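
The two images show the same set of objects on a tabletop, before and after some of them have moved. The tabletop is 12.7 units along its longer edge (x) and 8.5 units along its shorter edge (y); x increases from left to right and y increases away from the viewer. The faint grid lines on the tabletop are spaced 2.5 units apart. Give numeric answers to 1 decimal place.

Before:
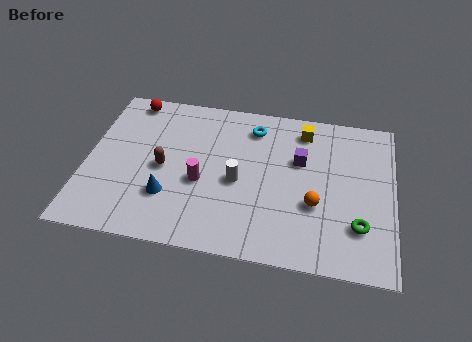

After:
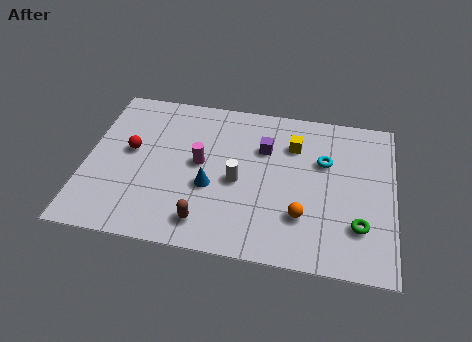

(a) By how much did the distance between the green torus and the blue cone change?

-1.6

Before: roughly 7.8 units apart; after: 6.2. That's 1.6 units closer together.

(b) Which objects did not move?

the green torus and the white cylinder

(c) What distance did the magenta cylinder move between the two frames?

1.0

The magenta cylinder was near (4.8, 3.5) before and (4.7, 4.5) after, so it travelled √(0.1² + 1.0²) ≈ 1.0 units.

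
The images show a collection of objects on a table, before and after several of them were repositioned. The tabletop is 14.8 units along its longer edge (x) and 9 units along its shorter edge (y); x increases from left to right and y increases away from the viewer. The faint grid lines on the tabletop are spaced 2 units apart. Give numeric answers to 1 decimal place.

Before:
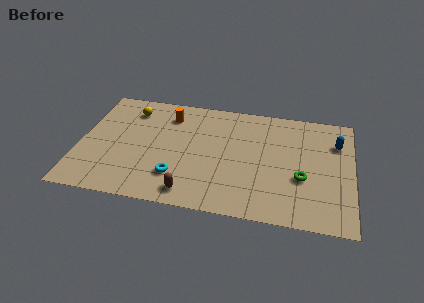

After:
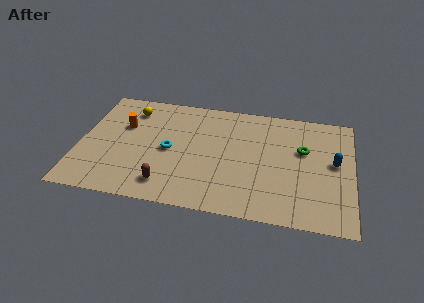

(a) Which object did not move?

the yellow sphere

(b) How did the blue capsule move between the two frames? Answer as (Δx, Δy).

(-0.1, -1.6)

The blue capsule was at about (13.9, 6.5) and moved to about (13.8, 4.9).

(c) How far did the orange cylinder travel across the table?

2.7

From (4.7, 7.1) to (2.3, 5.8), the orange cylinder covered √(2.4² + 1.3²) ≈ 2.7 units.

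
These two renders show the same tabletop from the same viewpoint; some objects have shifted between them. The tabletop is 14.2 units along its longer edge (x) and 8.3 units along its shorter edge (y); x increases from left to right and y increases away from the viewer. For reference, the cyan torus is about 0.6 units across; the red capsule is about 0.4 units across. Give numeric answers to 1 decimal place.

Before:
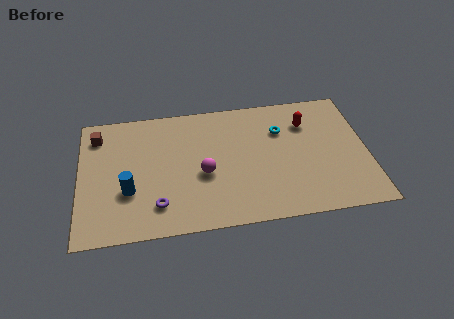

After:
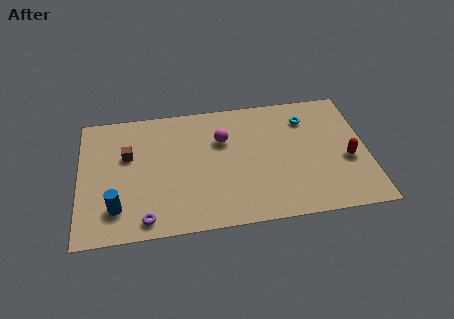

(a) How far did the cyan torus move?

1.4

From (10.0, 5.8) to (11.3, 6.4), the cyan torus covered √(1.3² + 0.6²) ≈ 1.4 units.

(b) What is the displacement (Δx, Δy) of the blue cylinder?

(-0.6, -1.0)

The blue cylinder was at about (2.4, 2.9) and moved to about (1.8, 1.9).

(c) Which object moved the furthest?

the red capsule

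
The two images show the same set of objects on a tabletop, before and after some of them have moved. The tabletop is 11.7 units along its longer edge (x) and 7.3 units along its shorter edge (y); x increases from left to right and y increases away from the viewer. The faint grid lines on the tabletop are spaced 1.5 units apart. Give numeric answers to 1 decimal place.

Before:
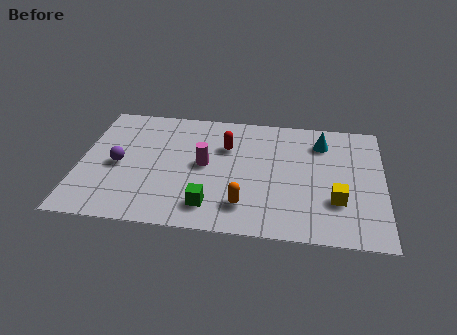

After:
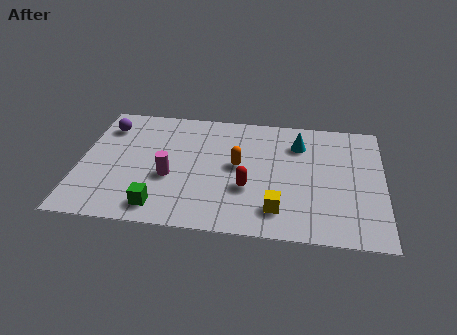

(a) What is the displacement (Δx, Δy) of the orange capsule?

(-0.3, 2.3)

The orange capsule started near (6.4, 1.6) and ended near (6.1, 3.9).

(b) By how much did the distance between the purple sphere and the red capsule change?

+2.0

They were about 4.4 units apart before and 6.4 after — 2.0 units further apart.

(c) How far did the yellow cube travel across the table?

2.3

The yellow cube moved from about (9.9, 2.3) to (7.7, 1.5), a distance of √(2.2² + 0.8²) ≈ 2.3.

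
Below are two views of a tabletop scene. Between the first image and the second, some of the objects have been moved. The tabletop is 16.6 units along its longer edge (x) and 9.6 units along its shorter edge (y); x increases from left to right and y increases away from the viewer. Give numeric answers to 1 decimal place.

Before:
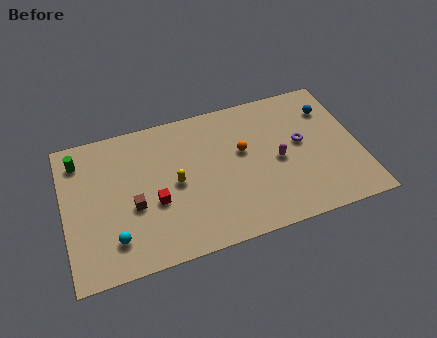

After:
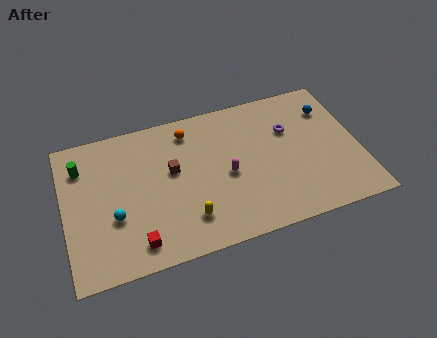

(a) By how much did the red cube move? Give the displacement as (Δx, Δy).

(-1.2, -2.3)

From the two frames, the red cube sits at roughly (5.0, 3.8) before and (3.8, 1.5) after.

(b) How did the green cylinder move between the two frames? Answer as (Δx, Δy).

(0.1, -0.5)

The green cylinder started near (1.0, 7.8) and ended near (1.1, 7.3).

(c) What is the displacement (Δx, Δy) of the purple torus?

(-0.6, 1.1)

The purple torus was at about (13.4, 5.3) and moved to about (12.8, 6.4).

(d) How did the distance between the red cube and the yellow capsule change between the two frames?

+1.5

They were about 1.5 units apart before and 3.0 after — 1.5 units further apart.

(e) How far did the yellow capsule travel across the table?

2.5

From (6.2, 4.7) to (6.7, 2.2), the yellow capsule covered √(0.5² + 2.5²) ≈ 2.5 units.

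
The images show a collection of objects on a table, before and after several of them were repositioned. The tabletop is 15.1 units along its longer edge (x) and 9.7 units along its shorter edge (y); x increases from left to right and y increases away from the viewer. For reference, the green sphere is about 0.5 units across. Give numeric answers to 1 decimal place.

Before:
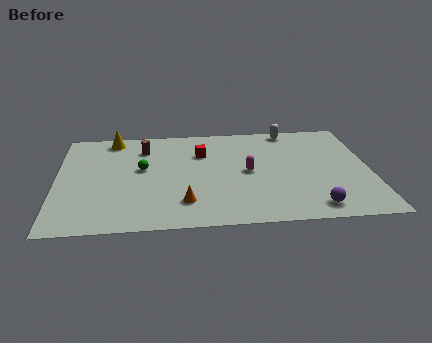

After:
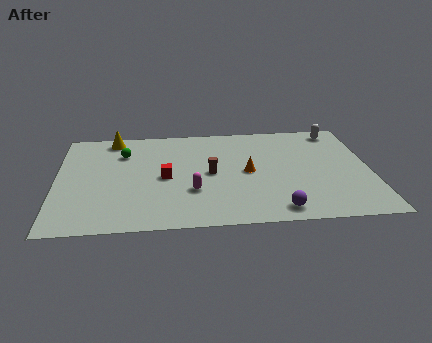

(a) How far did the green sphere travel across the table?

1.8

From (4.1, 5.5) to (3.2, 7.1), the green sphere covered √(0.9² + 1.6²) ≈ 1.8 units.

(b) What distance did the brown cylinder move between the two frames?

4.2

The brown cylinder moved from about (4.2, 7.5) to (7.4, 4.8), a distance of √(3.2² + 2.7²) ≈ 4.2.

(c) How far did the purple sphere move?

1.7

The purple sphere moved from about (12.2, 1.3) to (10.5, 1.2), a distance of √(1.7² + 0.1²) ≈ 1.7.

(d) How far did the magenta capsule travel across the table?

3.1

The magenta capsule was near (9.2, 4.8) before and (6.5, 3.2) after, so it travelled √(2.7² + 1.6²) ≈ 3.1 units.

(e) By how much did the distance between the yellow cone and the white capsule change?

+2.3

They were about 8.7 units apart before and 11.0 after — 2.3 units further apart.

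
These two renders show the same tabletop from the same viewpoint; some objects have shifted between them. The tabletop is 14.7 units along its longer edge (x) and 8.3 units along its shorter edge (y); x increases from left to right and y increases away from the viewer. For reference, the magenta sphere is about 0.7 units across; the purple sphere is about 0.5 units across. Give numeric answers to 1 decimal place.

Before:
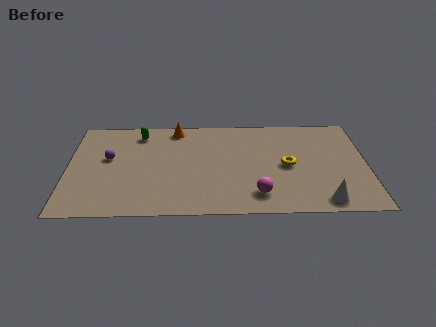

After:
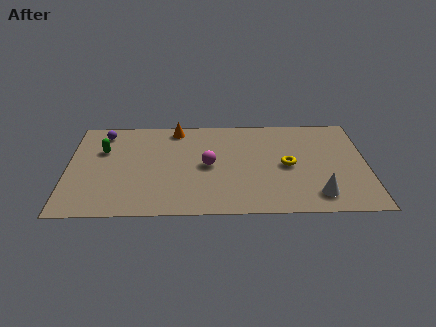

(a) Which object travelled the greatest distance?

the magenta sphere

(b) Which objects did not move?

the yellow torus and the orange cone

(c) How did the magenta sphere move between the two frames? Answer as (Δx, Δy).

(-2.4, 2.5)

The magenta sphere was at about (9.3, 1.6) and moved to about (6.9, 4.1).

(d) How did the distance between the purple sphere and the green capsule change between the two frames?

-1.1

They were about 2.6 units apart before and 1.5 after — 1.1 units closer together.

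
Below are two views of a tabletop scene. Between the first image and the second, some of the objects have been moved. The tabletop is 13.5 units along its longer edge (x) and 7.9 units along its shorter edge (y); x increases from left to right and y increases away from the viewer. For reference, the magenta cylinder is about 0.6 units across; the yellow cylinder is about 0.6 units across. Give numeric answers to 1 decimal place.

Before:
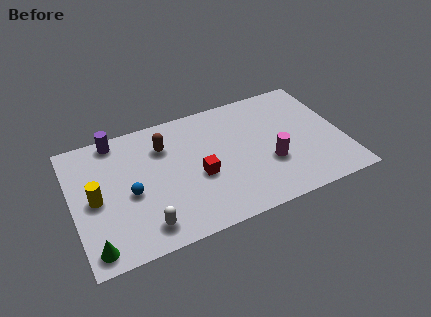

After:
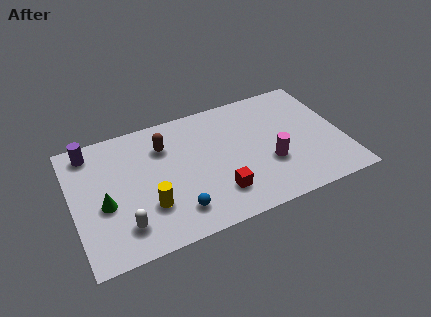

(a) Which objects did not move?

the magenta cylinder and the brown capsule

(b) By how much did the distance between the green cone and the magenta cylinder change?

-0.9

The distance was about 9.1 in the first image and 8.2 in the second, so they moved 0.9 units closer together.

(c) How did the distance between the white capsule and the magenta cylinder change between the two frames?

+0.9

Before: roughly 6.6 units apart; after: 7.5. That's 0.9 units further apart.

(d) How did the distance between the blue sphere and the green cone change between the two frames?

+0.6

The distance was about 3.2 in the first image and 3.8 in the second, so they moved 0.6 units further apart.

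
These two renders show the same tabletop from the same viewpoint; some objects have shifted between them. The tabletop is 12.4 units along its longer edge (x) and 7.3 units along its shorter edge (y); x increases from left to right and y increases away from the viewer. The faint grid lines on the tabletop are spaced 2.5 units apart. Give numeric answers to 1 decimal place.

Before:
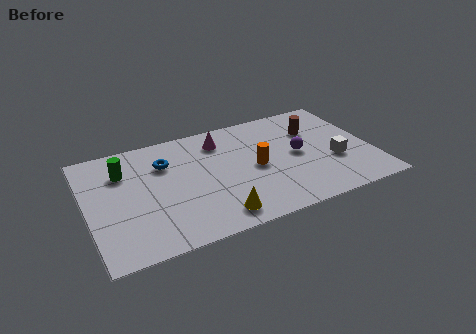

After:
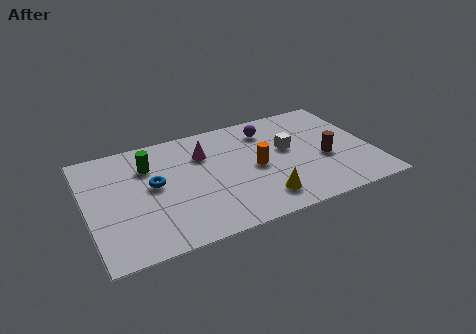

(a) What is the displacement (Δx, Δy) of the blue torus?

(-0.6, -1.2)

The blue torus was at about (3.5, 5.2) and moved to about (2.9, 4.0).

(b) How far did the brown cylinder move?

2.1

The brown cylinder was near (10.1, 5.1) before and (10.3, 3.0) after, so it travelled √(0.2² + 2.1²) ≈ 2.1 units.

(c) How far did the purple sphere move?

2.4

The purple sphere moved from about (9.2, 3.7) to (8.1, 5.8), a distance of √(1.1² + 2.1²) ≈ 2.4.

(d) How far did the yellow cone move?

2.0

The yellow cone was near (5.3, 1.1) before and (7.3, 1.4) after, so it travelled √(2.0² + 0.3²) ≈ 2.0 units.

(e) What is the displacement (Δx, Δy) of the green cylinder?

(1.1, 0.0)

From the two frames, the green cylinder sits at roughly (1.7, 5.3) before and (2.8, 5.3) after.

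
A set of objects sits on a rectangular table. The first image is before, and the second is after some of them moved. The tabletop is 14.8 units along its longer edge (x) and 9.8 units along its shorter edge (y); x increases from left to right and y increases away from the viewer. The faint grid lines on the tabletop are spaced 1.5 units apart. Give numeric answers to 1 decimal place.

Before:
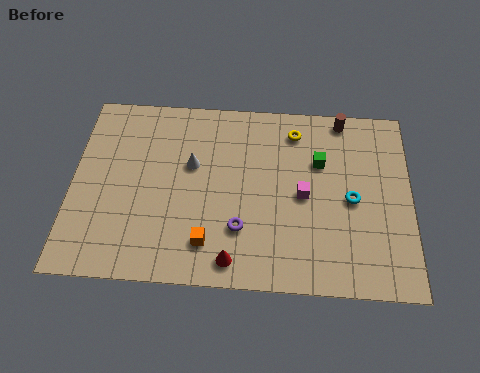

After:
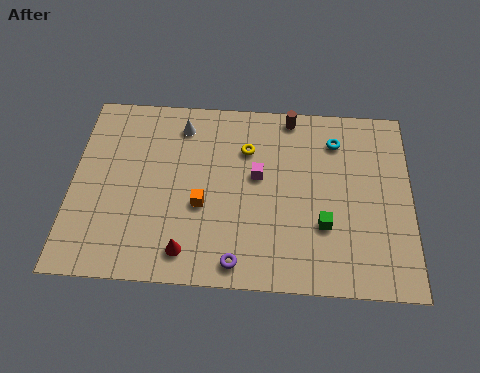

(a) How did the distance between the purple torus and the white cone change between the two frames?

+3.6

They were about 3.9 units apart before and 7.5 after — 3.6 units further apart.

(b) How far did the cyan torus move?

3.2

The cyan torus was near (12.2, 4.6) before and (11.5, 7.7) after, so it travelled √(0.7² + 3.1²) ≈ 3.2 units.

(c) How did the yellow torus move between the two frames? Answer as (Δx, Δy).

(-2.1, -1.1)

The yellow torus started near (9.7, 8.1) and ended near (7.6, 7.0).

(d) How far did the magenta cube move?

2.2

From (10.1, 4.7) to (8.1, 5.6), the magenta cube covered √(2.0² + 0.9²) ≈ 2.2 units.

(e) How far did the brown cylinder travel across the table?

2.3

The brown cylinder moved from about (11.8, 8.9) to (9.5, 8.9), a distance of √(2.3² + 0.0²) ≈ 2.3.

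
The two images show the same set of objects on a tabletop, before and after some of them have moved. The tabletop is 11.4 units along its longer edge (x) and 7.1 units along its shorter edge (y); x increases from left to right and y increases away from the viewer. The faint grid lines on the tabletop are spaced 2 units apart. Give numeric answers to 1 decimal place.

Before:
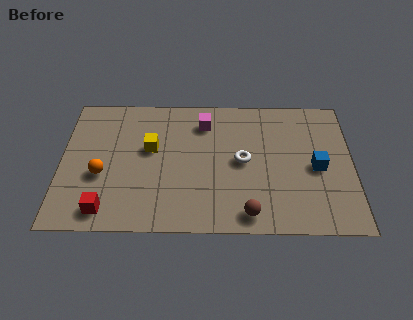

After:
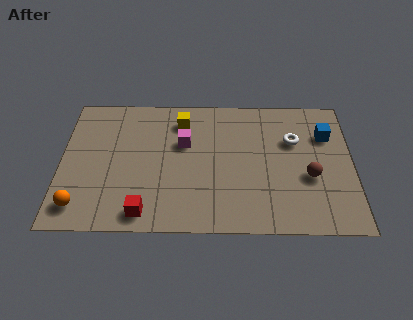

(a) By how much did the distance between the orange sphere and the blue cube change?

+1.9

Before: roughly 8.4 units apart; after: 10.3. That's 1.9 units further apart.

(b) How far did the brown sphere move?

3.1

From (7.3, 0.9) to (9.7, 2.8), the brown sphere covered √(2.4² + 1.9²) ≈ 3.1 units.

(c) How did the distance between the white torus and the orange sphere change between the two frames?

+3.4

Before: roughly 5.6 units apart; after: 9.0. That's 3.4 units further apart.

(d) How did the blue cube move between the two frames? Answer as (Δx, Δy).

(0.4, 1.7)

From the two frames, the blue cube sits at roughly (10.0, 3.3) before and (10.4, 5.0) after.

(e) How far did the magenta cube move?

1.4

From (5.6, 5.6) to (4.8, 4.5), the magenta cube covered √(0.8² + 1.1²) ≈ 1.4 units.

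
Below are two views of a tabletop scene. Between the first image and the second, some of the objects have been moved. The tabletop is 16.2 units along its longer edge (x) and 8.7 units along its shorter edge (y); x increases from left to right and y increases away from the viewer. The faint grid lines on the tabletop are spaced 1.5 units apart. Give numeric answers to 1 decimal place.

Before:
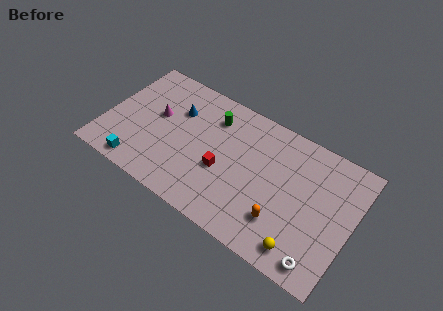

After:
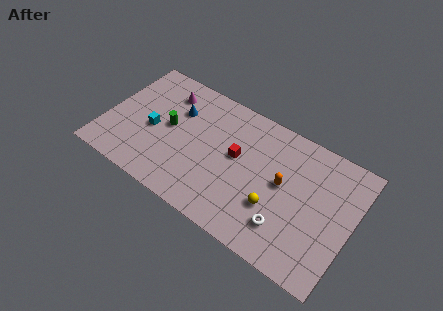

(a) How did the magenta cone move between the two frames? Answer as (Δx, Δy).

(0.3, 1.9)

From the two frames, the magenta cone sits at roughly (3.2, 5.0) before and (3.5, 6.9) after.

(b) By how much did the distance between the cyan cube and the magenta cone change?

-1.0

The distance was about 4.0 in the first image and 3.0 in the second, so they moved 1.0 units closer together.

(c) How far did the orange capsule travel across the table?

2.4

The orange capsule was near (12.0, 2.3) before and (11.7, 4.7) after, so it travelled √(0.3² + 2.4²) ≈ 2.4 units.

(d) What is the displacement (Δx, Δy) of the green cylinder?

(-2.6, -2.1)

The green cylinder was at about (6.7, 6.7) and moved to about (4.1, 4.6).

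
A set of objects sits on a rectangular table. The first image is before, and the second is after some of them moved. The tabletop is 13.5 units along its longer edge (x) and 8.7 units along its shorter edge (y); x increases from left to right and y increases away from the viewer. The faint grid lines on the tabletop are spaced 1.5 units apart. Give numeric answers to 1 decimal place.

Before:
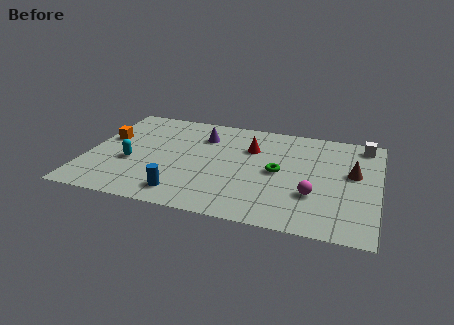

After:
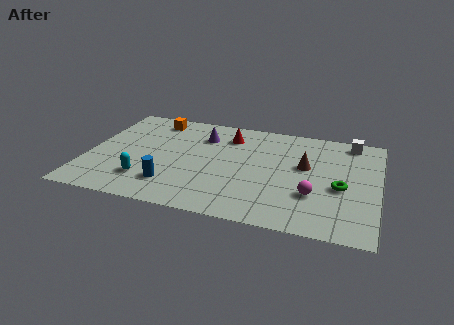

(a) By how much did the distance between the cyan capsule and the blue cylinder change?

-2.1

Before: roughly 3.3 units apart; after: 1.2. That's 2.1 units closer together.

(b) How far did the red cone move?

1.4

From (7.5, 6.0) to (6.4, 6.8), the red cone covered √(1.1² + 0.8²) ≈ 1.4 units.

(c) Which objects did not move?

the magenta sphere and the purple cone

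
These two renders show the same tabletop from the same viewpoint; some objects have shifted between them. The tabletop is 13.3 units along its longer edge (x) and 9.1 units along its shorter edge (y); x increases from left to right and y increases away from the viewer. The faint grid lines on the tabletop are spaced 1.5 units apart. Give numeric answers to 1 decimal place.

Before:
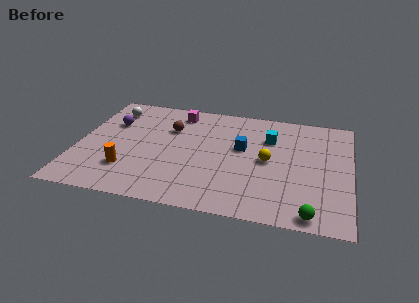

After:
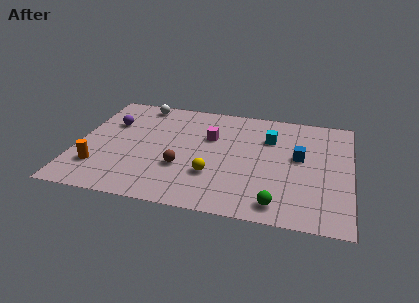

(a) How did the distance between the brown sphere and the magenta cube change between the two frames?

+1.5

They were about 1.5 units apart before and 3.0 after — 1.5 units further apart.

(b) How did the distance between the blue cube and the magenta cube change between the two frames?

+0.4

They were about 4.1 units apart before and 4.5 after — 0.4 units further apart.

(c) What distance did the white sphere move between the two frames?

1.6

The white sphere was near (1.4, 7.3) before and (2.8, 8.1) after, so it travelled √(1.4² + 0.8²) ≈ 1.6 units.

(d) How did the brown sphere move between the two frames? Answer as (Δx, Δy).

(0.8, -3.1)

From the two frames, the brown sphere sits at roughly (4.4, 6.2) before and (5.2, 3.1) after.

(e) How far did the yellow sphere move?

3.1

The yellow sphere was near (9.3, 4.5) before and (6.7, 2.8) after, so it travelled √(2.6² + 1.7²) ≈ 3.1 units.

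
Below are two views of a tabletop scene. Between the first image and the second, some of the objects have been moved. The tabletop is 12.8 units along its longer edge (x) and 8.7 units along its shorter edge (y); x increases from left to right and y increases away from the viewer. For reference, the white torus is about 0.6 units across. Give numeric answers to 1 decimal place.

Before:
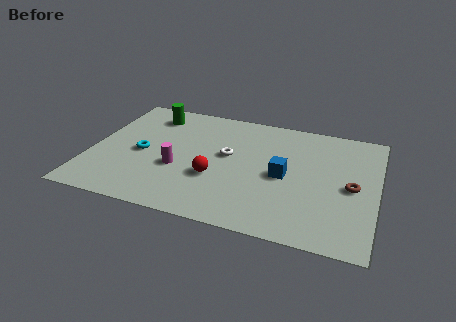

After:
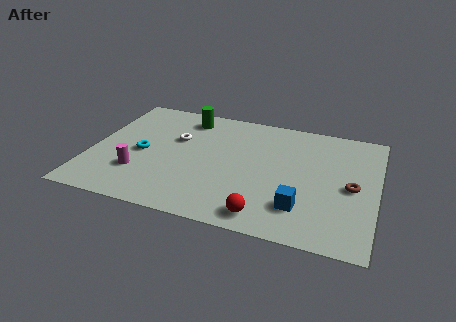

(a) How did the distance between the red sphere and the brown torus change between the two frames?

-1.4

They were about 6.1 units apart before and 4.7 after — 1.4 units closer together.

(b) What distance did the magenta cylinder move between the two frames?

1.9

From (4.0, 3.3) to (2.3, 2.5), the magenta cylinder covered √(1.7² + 0.8²) ≈ 1.9 units.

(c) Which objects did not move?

the cyan torus and the brown torus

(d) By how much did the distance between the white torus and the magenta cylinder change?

+0.7

They were about 2.6 units apart before and 3.3 after — 0.7 units further apart.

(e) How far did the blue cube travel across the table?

2.2

The blue cube was near (8.7, 4.1) before and (9.6, 2.1) after, so it travelled √(0.9² + 2.0²) ≈ 2.2 units.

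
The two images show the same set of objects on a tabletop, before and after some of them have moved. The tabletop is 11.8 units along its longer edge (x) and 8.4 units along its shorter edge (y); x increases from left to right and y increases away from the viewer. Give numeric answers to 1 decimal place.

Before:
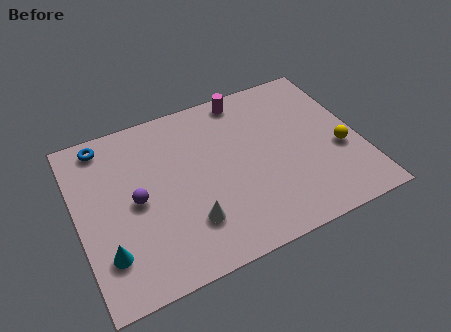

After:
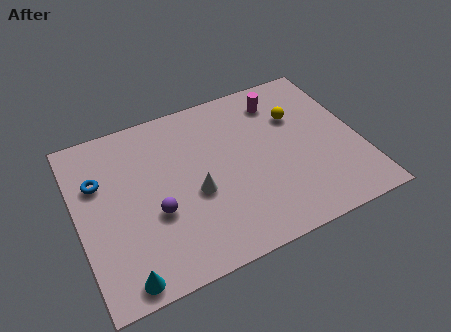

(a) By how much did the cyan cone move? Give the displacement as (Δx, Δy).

(0.5, -1.3)

From the two frames, the cyan cone sits at roughly (1.0, 2.1) before and (1.5, 0.8) after.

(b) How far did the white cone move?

1.4

From (4.4, 2.2) to (4.8, 3.5), the white cone covered √(0.4² + 1.3²) ≈ 1.4 units.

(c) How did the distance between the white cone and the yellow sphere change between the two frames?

-1.5

Before: roughly 6.6 units apart; after: 5.1. That's 1.5 units closer together.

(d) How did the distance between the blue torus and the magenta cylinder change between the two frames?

+1.9

Before: roughly 6.0 units apart; after: 7.9. That's 1.9 units further apart.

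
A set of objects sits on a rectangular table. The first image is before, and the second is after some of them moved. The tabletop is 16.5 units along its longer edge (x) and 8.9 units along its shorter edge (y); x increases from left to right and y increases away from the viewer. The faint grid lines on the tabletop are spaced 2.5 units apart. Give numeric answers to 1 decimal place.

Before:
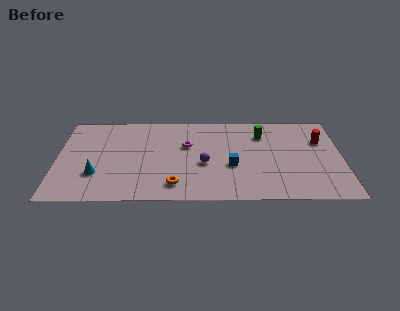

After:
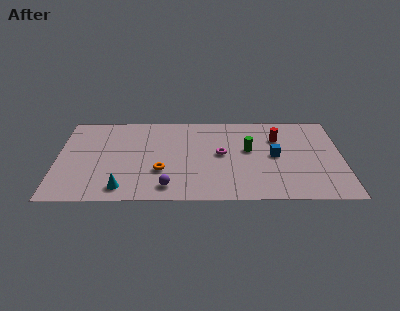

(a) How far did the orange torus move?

1.6

The orange torus moved from about (6.8, 1.6) to (6.0, 3.0), a distance of √(0.8² + 1.4²) ≈ 1.6.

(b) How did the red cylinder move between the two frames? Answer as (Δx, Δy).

(-2.5, 0.3)

The red cylinder started near (15.3, 6.0) and ended near (12.8, 6.3).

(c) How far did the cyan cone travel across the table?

2.1

The cyan cone was near (2.3, 2.7) before and (3.8, 1.3) after, so it travelled √(1.5² + 1.4²) ≈ 2.1 units.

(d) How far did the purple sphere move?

3.1

From (8.5, 3.7) to (6.4, 1.4), the purple sphere covered √(2.1² + 2.3²) ≈ 3.1 units.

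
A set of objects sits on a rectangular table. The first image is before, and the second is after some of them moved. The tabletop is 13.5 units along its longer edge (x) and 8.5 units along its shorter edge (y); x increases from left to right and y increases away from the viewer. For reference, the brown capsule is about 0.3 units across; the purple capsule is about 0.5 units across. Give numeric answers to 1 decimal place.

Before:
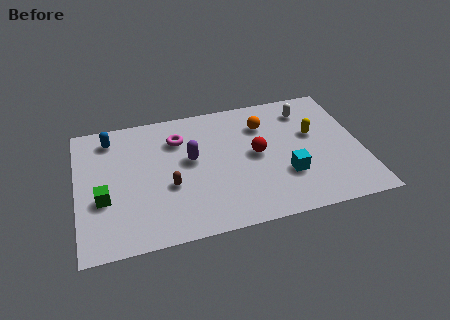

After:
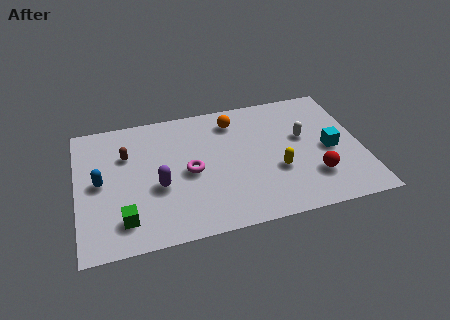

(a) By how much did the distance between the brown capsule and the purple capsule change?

+0.9

Before: roughly 1.9 units apart; after: 2.8. That's 0.9 units further apart.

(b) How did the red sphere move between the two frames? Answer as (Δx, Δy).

(2.6, -2.1)

The red sphere was at about (8.5, 4.4) and moved to about (11.1, 2.3).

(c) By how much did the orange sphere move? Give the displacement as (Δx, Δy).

(-1.4, 0.6)

The orange sphere was at about (9.0, 6.3) and moved to about (7.6, 6.9).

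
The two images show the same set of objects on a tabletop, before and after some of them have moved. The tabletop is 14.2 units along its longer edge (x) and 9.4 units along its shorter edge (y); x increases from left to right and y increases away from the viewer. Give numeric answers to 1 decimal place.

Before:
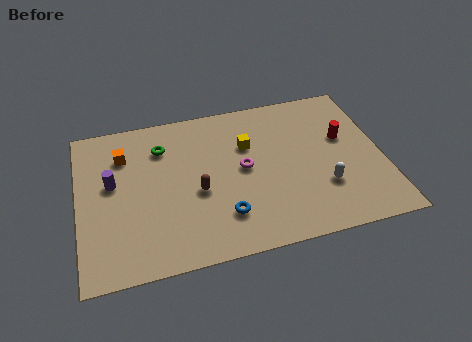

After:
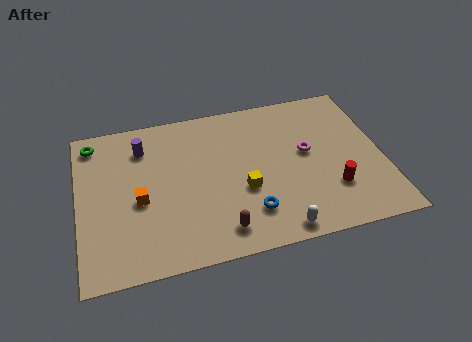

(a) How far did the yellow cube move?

2.7

The yellow cube moved from about (8.0, 6.3) to (7.6, 3.6), a distance of √(0.4² + 2.7²) ≈ 2.7.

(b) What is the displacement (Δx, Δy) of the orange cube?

(0.6, -2.9)

From the two frames, the orange cube sits at roughly (2.2, 7.0) before and (2.8, 4.1) after.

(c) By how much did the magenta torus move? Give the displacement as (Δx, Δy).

(3.0, 0.3)

The magenta torus started near (7.7, 4.9) and ended near (10.7, 5.2).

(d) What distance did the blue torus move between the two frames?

1.2

The blue torus moved from about (6.6, 2.3) to (7.8, 2.2), a distance of √(1.2² + 0.1²) ≈ 1.2.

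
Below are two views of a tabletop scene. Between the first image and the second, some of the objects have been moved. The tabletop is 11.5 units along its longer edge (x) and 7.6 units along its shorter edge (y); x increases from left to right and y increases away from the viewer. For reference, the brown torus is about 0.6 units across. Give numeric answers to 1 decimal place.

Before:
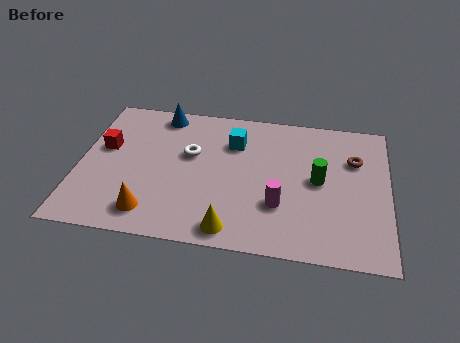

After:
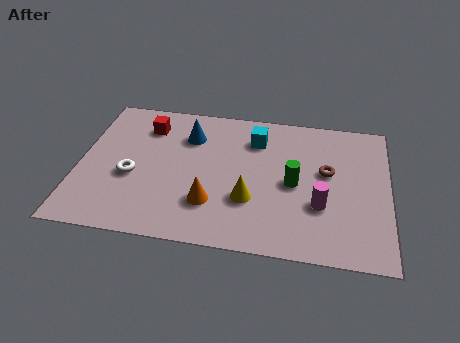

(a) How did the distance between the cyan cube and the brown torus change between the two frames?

-1.5

The distance was about 4.5 in the first image and 3.0 in the second, so they moved 1.5 units closer together.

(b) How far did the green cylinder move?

0.9

The green cylinder moved from about (8.9, 3.9) to (8.0, 3.6), a distance of √(0.9² + 0.3²) ≈ 0.9.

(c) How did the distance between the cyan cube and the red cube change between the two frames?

-0.8

Before: roughly 4.9 units apart; after: 4.1. That's 0.8 units closer together.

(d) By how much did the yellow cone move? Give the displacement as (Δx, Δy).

(0.6, 1.6)

The yellow cone was at about (5.8, 0.9) and moved to about (6.4, 2.5).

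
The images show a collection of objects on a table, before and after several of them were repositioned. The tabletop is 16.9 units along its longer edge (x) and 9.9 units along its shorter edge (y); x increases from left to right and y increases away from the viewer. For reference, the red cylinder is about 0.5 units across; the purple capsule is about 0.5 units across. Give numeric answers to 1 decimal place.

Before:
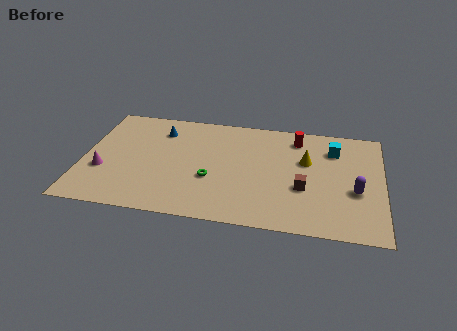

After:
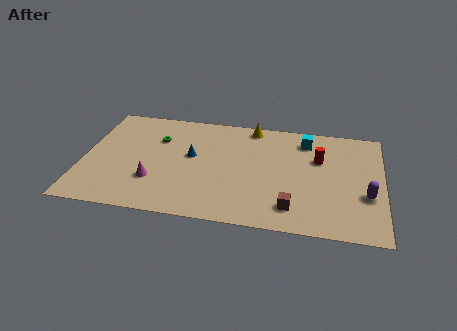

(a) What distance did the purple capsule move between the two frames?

0.7

The purple capsule was near (15.4, 3.9) before and (16.0, 3.6) after, so it travelled √(0.6² + 0.3²) ≈ 0.7 units.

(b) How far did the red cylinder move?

2.1

The red cylinder moved from about (12.0, 8.2) to (13.3, 6.5), a distance of √(1.3² + 1.7²) ≈ 2.1.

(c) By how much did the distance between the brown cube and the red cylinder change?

+0.3

Before: roughly 4.5 units apart; after: 4.8. That's 0.3 units further apart.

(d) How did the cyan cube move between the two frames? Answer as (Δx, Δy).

(-1.6, 0.6)

From the two frames, the cyan cube sits at roughly (14.1, 7.5) before and (12.5, 8.1) after.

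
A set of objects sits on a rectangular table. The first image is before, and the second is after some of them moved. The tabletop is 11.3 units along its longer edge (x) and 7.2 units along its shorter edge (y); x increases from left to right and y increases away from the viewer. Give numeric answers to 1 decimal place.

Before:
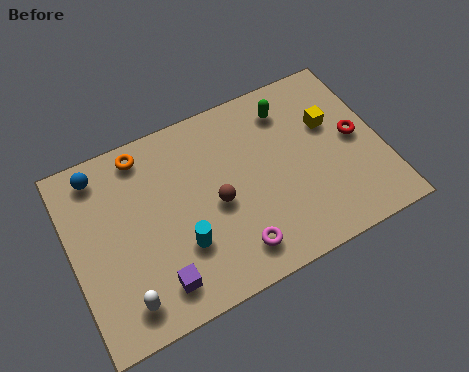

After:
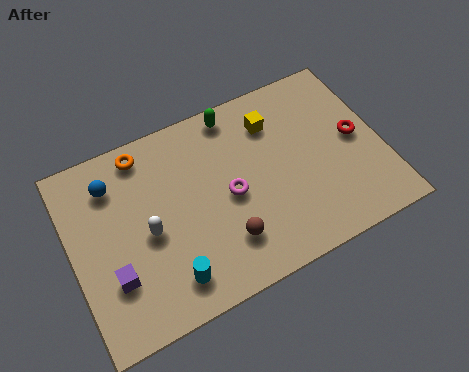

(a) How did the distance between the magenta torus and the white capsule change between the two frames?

-1.0

The distance was about 4.0 in the first image and 3.0 in the second, so they moved 1.0 units closer together.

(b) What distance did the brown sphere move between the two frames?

1.5

The brown sphere was near (5.2, 3.3) before and (5.3, 1.8) after, so it travelled √(0.1² + 1.5²) ≈ 1.5 units.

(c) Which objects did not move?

the red torus and the orange torus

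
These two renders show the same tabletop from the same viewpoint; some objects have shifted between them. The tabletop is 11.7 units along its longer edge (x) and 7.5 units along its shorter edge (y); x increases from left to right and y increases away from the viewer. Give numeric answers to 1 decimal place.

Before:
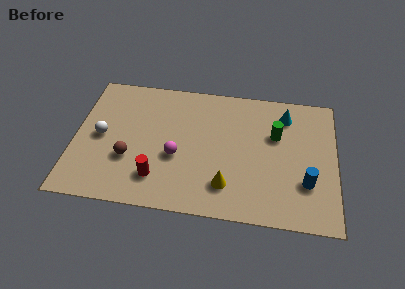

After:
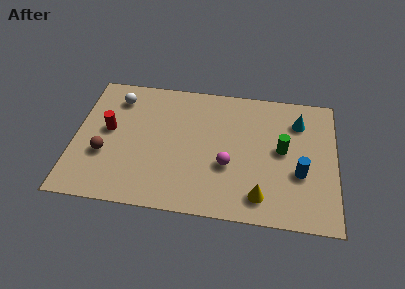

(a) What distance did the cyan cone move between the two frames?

0.7

From (9.4, 6.0) to (10.0, 5.7), the cyan cone covered √(0.6² + 0.3²) ≈ 0.7 units.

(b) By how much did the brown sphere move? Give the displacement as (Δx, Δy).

(-1.1, 0.1)

The brown sphere started near (2.5, 2.6) and ended near (1.4, 2.7).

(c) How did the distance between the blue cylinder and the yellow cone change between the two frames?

-1.3

They were about 3.6 units apart before and 2.3 after — 1.3 units closer together.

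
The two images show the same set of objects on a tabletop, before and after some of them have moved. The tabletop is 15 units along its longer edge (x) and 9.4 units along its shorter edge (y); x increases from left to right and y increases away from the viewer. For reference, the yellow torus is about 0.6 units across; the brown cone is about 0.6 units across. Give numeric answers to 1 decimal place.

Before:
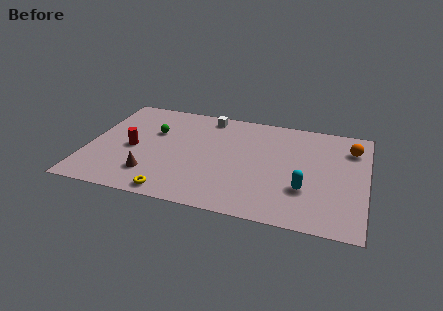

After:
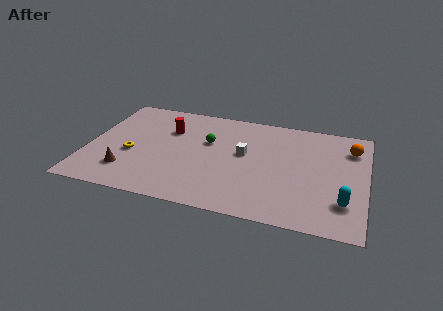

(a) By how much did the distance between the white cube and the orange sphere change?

-2.0

Before: roughly 8.0 units apart; after: 6.0. That's 2.0 units closer together.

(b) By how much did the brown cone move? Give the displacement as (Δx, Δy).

(-1.3, 0.0)

The brown cone started near (3.6, 2.2) and ended near (2.3, 2.2).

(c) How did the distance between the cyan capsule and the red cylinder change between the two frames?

+1.0

Before: roughly 9.5 units apart; after: 10.5. That's 1.0 units further apart.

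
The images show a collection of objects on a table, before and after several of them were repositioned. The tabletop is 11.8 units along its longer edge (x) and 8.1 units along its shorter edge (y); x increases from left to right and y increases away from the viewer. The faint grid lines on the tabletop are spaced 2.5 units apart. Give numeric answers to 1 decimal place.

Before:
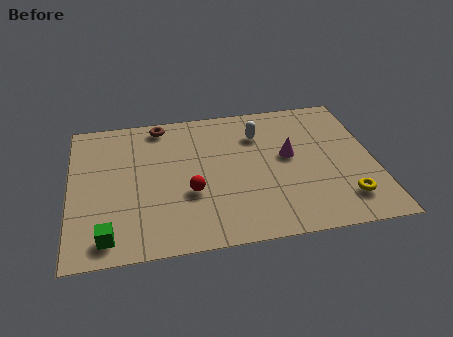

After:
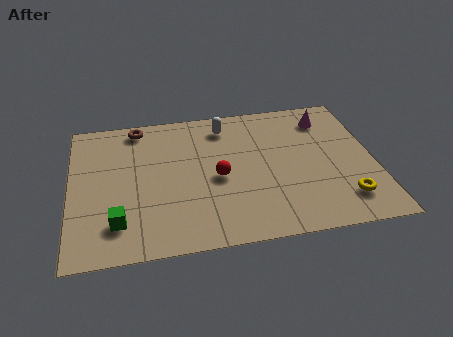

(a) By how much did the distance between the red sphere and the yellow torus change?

-0.8

They were about 6.0 units apart before and 5.2 after — 0.8 units closer together.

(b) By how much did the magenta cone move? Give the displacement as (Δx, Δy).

(1.6, 2.0)

The magenta cone started near (8.5, 4.5) and ended near (10.1, 6.5).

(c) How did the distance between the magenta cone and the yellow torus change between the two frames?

+1.4

Before: roughly 3.4 units apart; after: 4.8. That's 1.4 units further apart.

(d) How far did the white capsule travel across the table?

1.5

From (7.4, 6.0) to (6.1, 6.7), the white capsule covered √(1.3² + 0.7²) ≈ 1.5 units.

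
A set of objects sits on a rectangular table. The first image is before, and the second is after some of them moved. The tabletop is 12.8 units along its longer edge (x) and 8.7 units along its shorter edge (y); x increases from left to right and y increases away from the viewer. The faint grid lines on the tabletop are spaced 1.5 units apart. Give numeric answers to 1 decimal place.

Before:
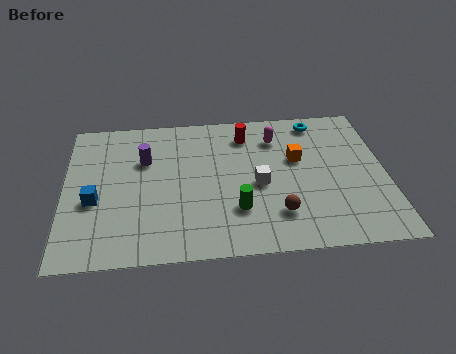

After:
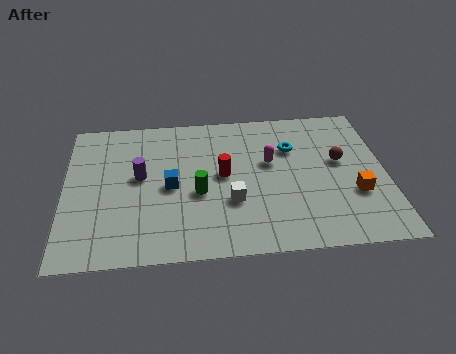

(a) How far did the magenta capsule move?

1.5

The magenta capsule was near (8.5, 6.7) before and (8.2, 5.2) after, so it travelled √(0.3² + 1.5²) ≈ 1.5 units.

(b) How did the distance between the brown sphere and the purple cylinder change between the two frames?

+1.6

The distance was about 6.4 in the first image and 8.0 in the second, so they moved 1.6 units further apart.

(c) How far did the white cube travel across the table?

1.4

The white cube moved from about (7.7, 3.9) to (6.6, 3.0), a distance of √(1.1² + 0.9²) ≈ 1.4.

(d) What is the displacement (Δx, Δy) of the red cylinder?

(-1.0, -2.4)

The red cylinder started near (7.3, 7.0) and ended near (6.3, 4.6).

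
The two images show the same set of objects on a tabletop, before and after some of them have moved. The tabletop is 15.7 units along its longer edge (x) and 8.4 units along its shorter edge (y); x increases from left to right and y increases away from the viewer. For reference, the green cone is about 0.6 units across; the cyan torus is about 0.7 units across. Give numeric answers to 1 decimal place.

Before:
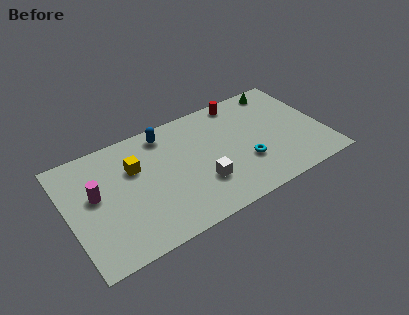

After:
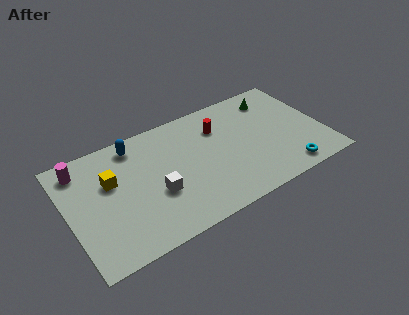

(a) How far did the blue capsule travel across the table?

1.9

From (6.3, 7.2) to (4.4, 7.2), the blue capsule covered √(1.9² + 0.0²) ≈ 1.9 units.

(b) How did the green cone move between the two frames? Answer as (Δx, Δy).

(-0.5, -0.6)

The green cone started near (13.6, 7.4) and ended near (13.1, 6.8).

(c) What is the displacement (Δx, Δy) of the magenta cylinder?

(-0.6, 2.2)

The magenta cylinder started near (1.7, 4.8) and ended near (1.1, 7.0).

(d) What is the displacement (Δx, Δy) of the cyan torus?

(2.3, -1.7)

From the two frames, the cyan torus sits at roughly (10.7, 2.8) before and (13.0, 1.1) after.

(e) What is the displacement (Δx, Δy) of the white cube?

(-2.7, 0.6)

The white cube was at about (7.9, 2.6) and moved to about (5.2, 3.2).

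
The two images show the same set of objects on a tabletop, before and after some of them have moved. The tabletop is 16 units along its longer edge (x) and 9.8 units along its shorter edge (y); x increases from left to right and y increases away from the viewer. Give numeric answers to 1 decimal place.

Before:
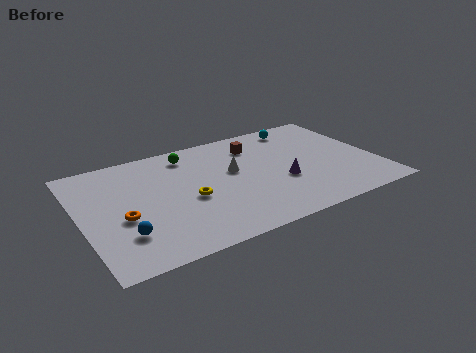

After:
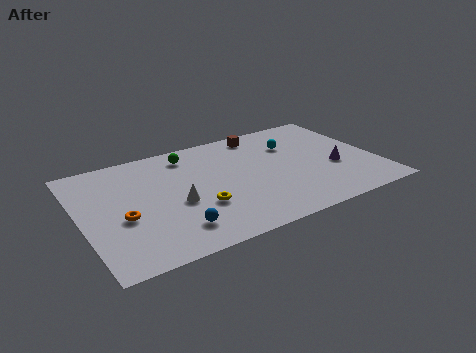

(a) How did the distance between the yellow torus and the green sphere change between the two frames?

+0.9

They were about 4.0 units apart before and 4.9 after — 0.9 units further apart.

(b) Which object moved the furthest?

the white cone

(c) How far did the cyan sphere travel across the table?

1.7

The cyan sphere moved from about (12.5, 8.5) to (11.8, 6.9), a distance of √(0.7² + 1.6²) ≈ 1.7.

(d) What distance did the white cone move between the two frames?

3.7

From (8.3, 5.7) to (5.0, 4.1), the white cone covered √(3.3² + 1.6²) ≈ 3.7 units.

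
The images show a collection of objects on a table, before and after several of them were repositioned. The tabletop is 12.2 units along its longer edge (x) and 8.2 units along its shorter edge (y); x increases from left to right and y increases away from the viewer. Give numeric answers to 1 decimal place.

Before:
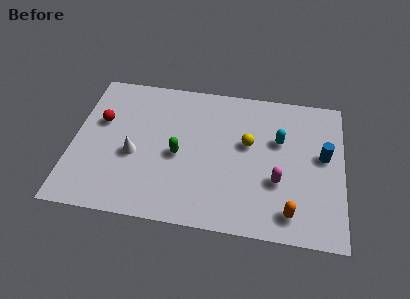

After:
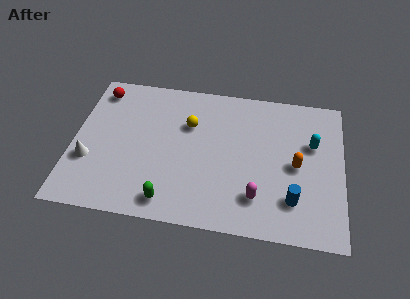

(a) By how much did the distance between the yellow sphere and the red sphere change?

-2.3

Before: roughly 6.7 units apart; after: 4.4. That's 2.3 units closer together.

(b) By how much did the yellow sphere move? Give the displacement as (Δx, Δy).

(-2.7, 0.7)

From the two frames, the yellow sphere sits at roughly (7.9, 4.8) before and (5.2, 5.5) after.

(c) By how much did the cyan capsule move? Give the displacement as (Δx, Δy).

(1.5, 0.0)

The cyan capsule was at about (9.3, 5.2) and moved to about (10.8, 5.2).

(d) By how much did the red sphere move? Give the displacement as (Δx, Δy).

(-0.2, 1.8)

From the two frames, the red sphere sits at roughly (1.2, 5.1) before and (1.0, 6.9) after.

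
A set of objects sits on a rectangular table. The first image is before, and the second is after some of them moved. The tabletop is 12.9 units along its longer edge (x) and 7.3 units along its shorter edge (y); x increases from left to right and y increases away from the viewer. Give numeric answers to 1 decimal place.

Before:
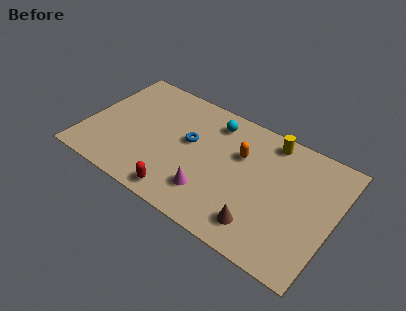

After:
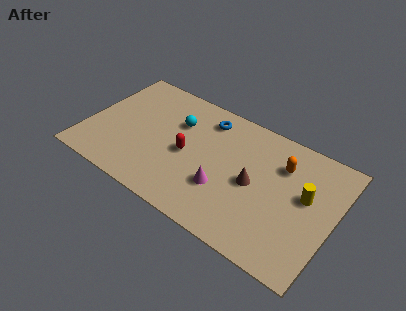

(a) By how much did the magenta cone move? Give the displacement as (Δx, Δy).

(0.6, 0.6)

The magenta cone started near (6.8, 1.8) and ended near (7.4, 2.4).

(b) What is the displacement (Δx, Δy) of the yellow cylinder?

(2.2, -2.2)

The yellow cylinder started near (9.2, 6.4) and ended near (11.4, 4.2).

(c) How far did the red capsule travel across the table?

2.5

The red capsule was near (5.4, 0.9) before and (5.3, 3.4) after, so it travelled √(0.1² + 2.5²) ≈ 2.5 units.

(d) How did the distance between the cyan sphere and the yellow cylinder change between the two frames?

+4.0

The distance was about 2.9 in the first image and 6.9 in the second, so they moved 4.0 units further apart.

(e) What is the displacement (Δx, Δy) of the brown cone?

(-0.7, 2.1)

The brown cone was at about (9.5, 1.4) and moved to about (8.8, 3.5).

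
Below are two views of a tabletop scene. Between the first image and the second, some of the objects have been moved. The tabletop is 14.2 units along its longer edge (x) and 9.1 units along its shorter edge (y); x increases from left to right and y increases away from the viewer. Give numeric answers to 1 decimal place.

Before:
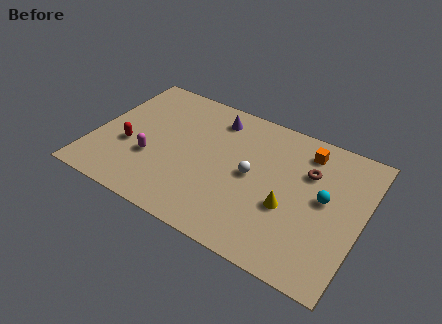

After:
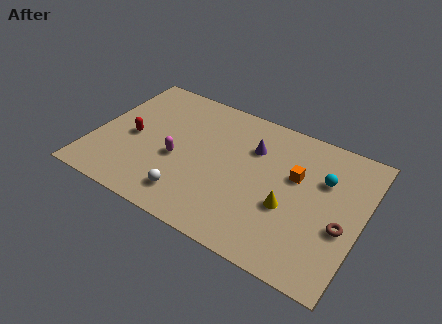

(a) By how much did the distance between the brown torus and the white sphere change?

+4.8

The distance was about 3.2 in the first image and 8.0 in the second, so they moved 4.8 units further apart.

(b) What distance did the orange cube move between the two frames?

1.9

The orange cube moved from about (10.9, 7.5) to (10.6, 5.6), a distance of √(0.3² + 1.9²) ≈ 1.9.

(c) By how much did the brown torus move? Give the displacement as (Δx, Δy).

(2.1, -2.6)

The brown torus started near (11.2, 6.2) and ended near (13.3, 3.6).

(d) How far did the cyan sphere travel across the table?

1.2

The cyan sphere was near (12.2, 4.9) before and (12.0, 6.1) after, so it travelled √(0.2² + 1.2²) ≈ 1.2 units.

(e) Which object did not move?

the yellow cone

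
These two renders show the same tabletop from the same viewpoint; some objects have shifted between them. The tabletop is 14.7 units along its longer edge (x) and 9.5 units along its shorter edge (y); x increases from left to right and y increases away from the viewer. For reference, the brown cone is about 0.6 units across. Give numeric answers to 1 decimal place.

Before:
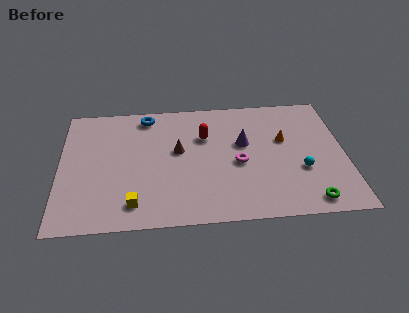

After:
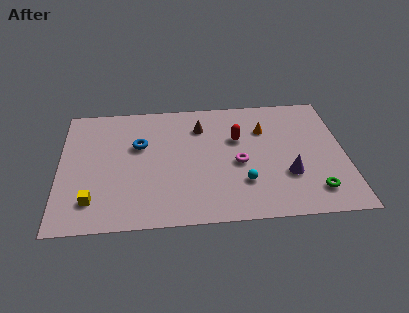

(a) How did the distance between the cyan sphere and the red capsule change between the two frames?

-2.3

They were about 5.7 units apart before and 3.4 after — 2.3 units closer together.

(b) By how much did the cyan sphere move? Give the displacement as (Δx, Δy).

(-3.0, -0.7)

The cyan sphere started near (12.4, 3.4) and ended near (9.4, 2.7).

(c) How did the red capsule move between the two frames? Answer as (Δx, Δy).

(1.7, -0.3)

From the two frames, the red capsule sits at roughly (7.5, 6.4) before and (9.2, 6.1) after.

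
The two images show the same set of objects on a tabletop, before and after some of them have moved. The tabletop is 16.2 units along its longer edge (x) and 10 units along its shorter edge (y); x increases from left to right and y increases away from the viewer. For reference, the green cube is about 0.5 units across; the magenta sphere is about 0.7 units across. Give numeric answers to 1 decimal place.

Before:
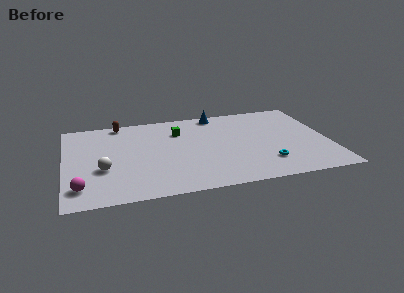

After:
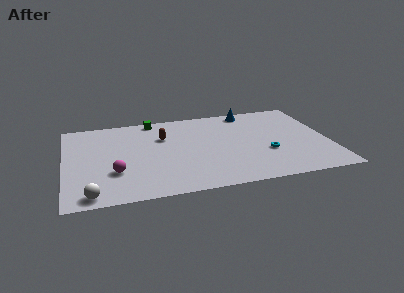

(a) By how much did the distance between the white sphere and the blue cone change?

+3.8

The distance was about 9.0 in the first image and 12.8 in the second, so they moved 3.8 units further apart.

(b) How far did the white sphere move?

2.8

From (2.3, 3.7) to (1.5, 1.0), the white sphere covered √(0.8² + 2.7²) ≈ 2.8 units.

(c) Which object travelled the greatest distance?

the brown capsule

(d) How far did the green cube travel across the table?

2.3

From (7.1, 7.3) to (5.6, 9.1), the green cube covered √(1.5² + 1.8²) ≈ 2.3 units.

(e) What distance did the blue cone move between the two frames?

2.0

The blue cone moved from about (9.6, 9.0) to (11.6, 8.9), a distance of √(2.0² + 0.1²) ≈ 2.0.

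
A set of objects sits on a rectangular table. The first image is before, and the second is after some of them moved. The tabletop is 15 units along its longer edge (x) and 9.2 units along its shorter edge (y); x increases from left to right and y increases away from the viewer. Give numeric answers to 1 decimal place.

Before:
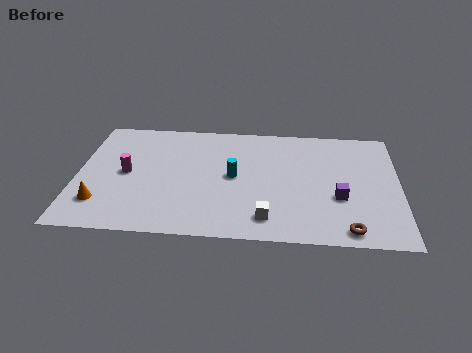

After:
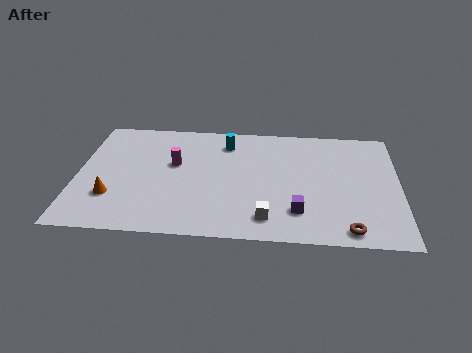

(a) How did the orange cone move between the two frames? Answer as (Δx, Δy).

(0.5, 0.5)

The orange cone started near (1.2, 2.2) and ended near (1.7, 2.7).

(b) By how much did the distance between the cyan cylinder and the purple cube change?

+1.1

Before: roughly 5.1 units apart; after: 6.2. That's 1.1 units further apart.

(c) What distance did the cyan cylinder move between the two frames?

2.7

The cyan cylinder was near (7.3, 4.7) before and (6.9, 7.4) after, so it travelled √(0.4² + 2.7²) ≈ 2.7 units.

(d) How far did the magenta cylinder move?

2.4

From (2.3, 4.6) to (4.5, 5.5), the magenta cylinder covered √(2.2² + 0.9²) ≈ 2.4 units.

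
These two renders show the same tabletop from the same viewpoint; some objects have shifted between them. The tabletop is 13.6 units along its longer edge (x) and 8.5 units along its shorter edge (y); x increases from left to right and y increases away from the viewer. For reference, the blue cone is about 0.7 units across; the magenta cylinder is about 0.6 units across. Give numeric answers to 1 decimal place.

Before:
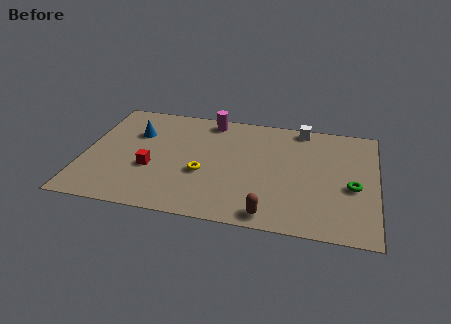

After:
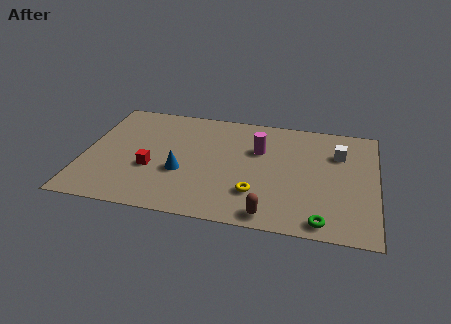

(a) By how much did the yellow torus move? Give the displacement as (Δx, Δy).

(2.5, -1.0)

The yellow torus started near (5.6, 3.3) and ended near (8.1, 2.3).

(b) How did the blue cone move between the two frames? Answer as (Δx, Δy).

(2.3, -2.6)

The blue cone was at about (2.3, 5.8) and moved to about (4.6, 3.2).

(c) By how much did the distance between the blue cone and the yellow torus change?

-0.5

Before: roughly 4.1 units apart; after: 3.6. That's 0.5 units closer together.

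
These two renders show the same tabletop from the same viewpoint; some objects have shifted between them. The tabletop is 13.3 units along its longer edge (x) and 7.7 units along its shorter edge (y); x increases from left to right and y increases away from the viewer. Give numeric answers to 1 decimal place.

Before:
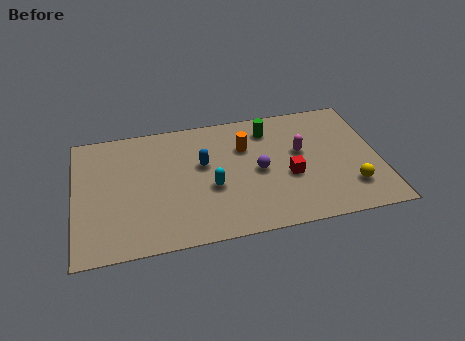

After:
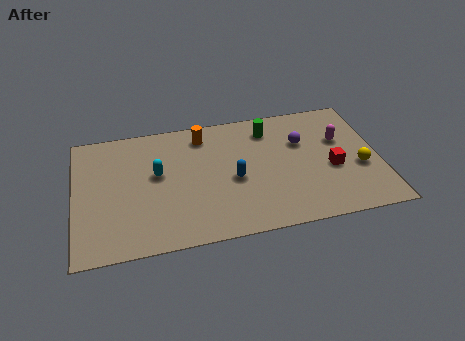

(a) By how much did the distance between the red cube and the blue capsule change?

+0.3

They were about 4.0 units apart before and 4.3 after — 0.3 units further apart.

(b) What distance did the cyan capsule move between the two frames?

2.6

The cyan capsule was near (5.9, 3.1) before and (3.6, 4.4) after, so it travelled √(2.3² + 1.3²) ≈ 2.6 units.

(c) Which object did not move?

the green cylinder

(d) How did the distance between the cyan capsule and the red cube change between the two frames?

+4.3

They were about 3.4 units apart before and 7.7 after — 4.3 units further apart.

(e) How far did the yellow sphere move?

1.2

The yellow sphere moved from about (11.9, 1.9) to (12.4, 3.0), a distance of √(0.5² + 1.1²) ≈ 1.2.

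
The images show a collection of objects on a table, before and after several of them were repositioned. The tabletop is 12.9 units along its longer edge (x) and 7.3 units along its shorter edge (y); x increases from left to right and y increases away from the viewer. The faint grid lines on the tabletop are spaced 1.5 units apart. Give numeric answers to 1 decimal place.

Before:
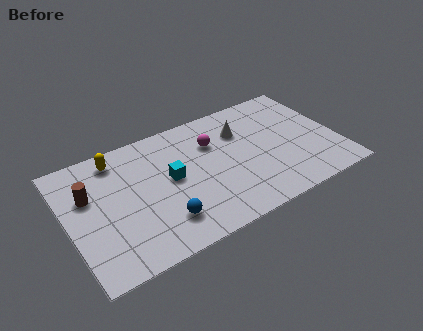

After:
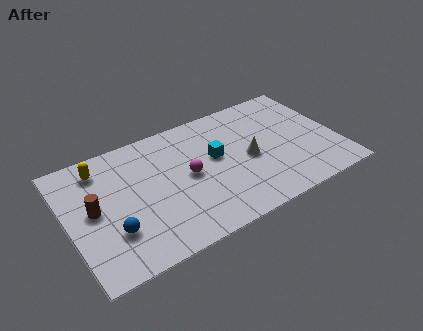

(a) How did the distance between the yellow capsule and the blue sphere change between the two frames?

-1.0

They were about 4.8 units apart before and 3.8 after — 1.0 units closer together.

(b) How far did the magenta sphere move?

2.0

From (7.1, 5.1) to (5.7, 3.7), the magenta sphere covered √(1.4² + 1.4²) ≈ 2.0 units.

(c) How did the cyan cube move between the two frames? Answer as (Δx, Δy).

(2.2, 0.3)

From the two frames, the cyan cube sits at roughly (4.9, 3.9) before and (7.1, 4.2) after.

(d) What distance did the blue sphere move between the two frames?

2.4

The blue sphere was near (4.2, 1.7) before and (1.9, 2.2) after, so it travelled √(2.3² + 0.5²) ≈ 2.4 units.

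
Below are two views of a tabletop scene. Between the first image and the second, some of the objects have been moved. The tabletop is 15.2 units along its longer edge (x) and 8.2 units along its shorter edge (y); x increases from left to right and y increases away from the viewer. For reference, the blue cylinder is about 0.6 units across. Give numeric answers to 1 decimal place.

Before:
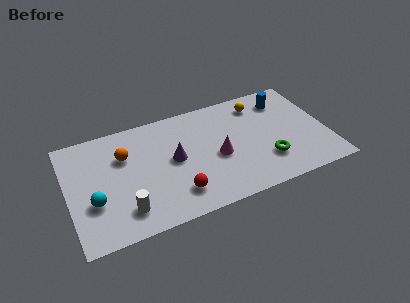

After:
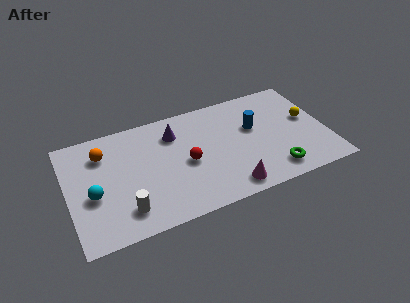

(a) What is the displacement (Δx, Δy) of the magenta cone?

(0.4, -2.5)

The magenta cone started near (8.7, 3.6) and ended near (9.1, 1.1).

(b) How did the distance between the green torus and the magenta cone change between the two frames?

-0.4

Before: roughly 3.1 units apart; after: 2.7. That's 0.4 units closer together.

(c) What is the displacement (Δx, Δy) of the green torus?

(0.3, -0.9)

The green torus was at about (11.5, 2.3) and moved to about (11.8, 1.4).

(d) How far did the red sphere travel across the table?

2.2

The red sphere was near (6.1, 1.8) before and (6.9, 3.8) after, so it travelled √(0.8² + 2.0²) ≈ 2.2 units.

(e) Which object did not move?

the white cylinder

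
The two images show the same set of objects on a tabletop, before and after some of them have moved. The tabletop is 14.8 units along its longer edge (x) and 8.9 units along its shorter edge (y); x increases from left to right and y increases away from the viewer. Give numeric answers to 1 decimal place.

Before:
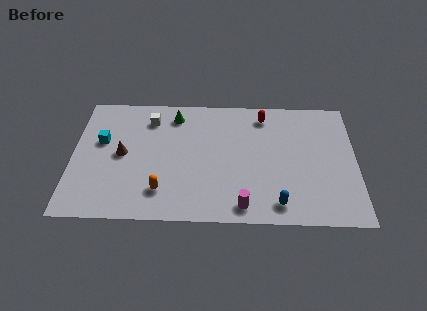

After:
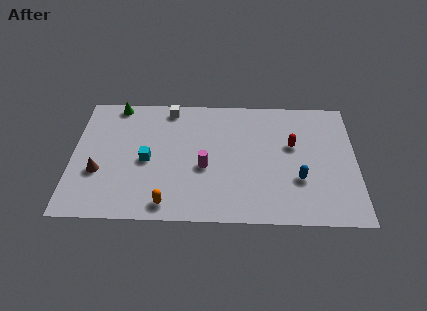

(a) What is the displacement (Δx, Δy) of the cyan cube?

(2.4, -1.3)

The cyan cube was at about (1.5, 5.4) and moved to about (3.9, 4.1).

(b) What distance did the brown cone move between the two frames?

1.8

The brown cone moved from about (2.6, 4.5) to (1.4, 3.2), a distance of √(1.2² + 1.3²) ≈ 1.8.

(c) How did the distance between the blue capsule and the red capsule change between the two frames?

-3.8

They were about 6.2 units apart before and 2.4 after — 3.8 units closer together.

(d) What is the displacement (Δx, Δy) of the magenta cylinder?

(-2.0, 2.6)

From the two frames, the magenta cylinder sits at roughly (8.9, 1.1) before and (6.9, 3.7) after.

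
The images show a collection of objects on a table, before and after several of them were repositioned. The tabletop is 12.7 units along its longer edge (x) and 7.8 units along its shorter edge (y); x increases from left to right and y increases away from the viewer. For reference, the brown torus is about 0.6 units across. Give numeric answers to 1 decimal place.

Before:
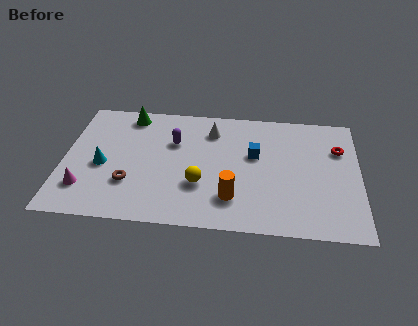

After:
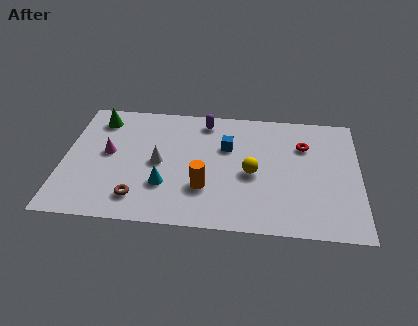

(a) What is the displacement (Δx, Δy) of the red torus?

(-1.5, 0.1)

The red torus was at about (11.8, 5.4) and moved to about (10.3, 5.5).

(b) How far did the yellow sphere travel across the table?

2.4

From (5.9, 2.6) to (8.1, 3.5), the yellow sphere covered √(2.2² + 0.9²) ≈ 2.4 units.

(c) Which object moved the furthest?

the white cone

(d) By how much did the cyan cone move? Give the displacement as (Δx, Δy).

(2.7, -1.0)

From the two frames, the cyan cone sits at roughly (1.7, 3.4) before and (4.4, 2.4) after.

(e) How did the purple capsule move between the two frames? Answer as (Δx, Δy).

(1.3, 1.5)

From the two frames, the purple capsule sits at roughly (4.7, 5.2) before and (6.0, 6.7) after.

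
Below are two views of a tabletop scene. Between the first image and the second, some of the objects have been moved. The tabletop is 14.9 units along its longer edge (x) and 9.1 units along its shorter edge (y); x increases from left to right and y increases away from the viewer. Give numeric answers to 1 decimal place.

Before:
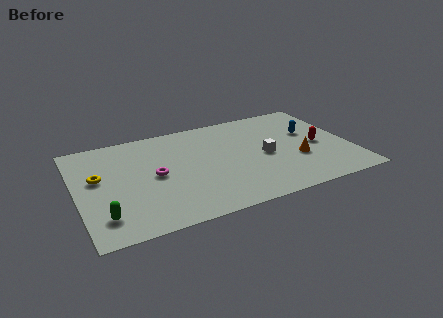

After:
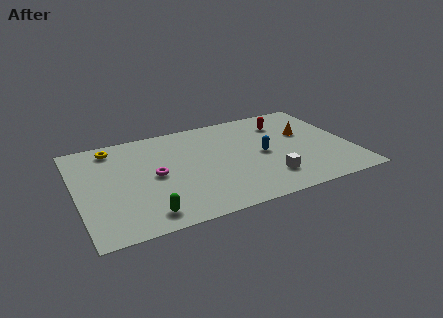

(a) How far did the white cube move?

2.1

From (10.2, 4.2) to (10.1, 2.1), the white cube covered √(0.1² + 2.1²) ≈ 2.1 units.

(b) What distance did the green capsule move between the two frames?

2.3

The green capsule was near (1.2, 1.9) before and (3.4, 1.3) after, so it travelled √(2.2² + 0.6²) ≈ 2.3 units.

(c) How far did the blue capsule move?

3.0

The blue capsule was near (12.9, 5.6) before and (10.1, 4.4) after, so it travelled √(2.8² + 1.2²) ≈ 3.0 units.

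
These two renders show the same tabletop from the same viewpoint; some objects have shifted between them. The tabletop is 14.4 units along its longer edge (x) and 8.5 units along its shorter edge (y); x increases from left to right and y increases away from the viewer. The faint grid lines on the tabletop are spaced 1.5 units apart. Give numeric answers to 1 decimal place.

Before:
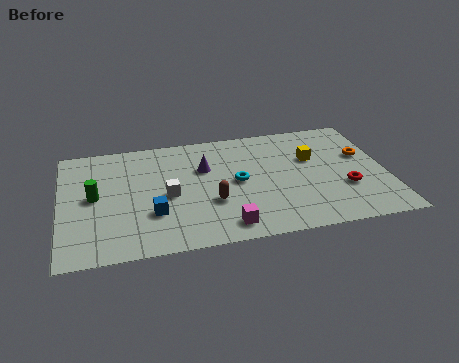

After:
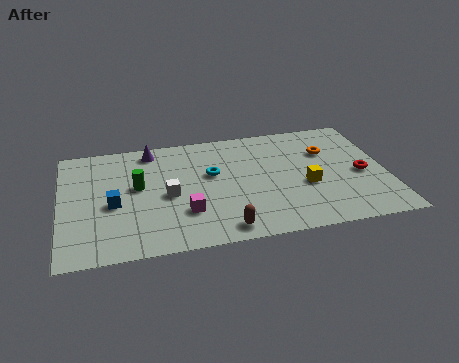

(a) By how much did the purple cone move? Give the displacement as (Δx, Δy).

(-2.3, 1.8)

The purple cone was at about (6.4, 5.6) and moved to about (4.1, 7.4).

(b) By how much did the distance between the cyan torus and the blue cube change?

+0.5

Before: roughly 4.1 units apart; after: 4.6. That's 0.5 units further apart.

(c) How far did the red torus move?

1.2

The red torus was near (12.5, 2.9) before and (13.3, 3.8) after, so it travelled √(0.8² + 0.9²) ≈ 1.2 units.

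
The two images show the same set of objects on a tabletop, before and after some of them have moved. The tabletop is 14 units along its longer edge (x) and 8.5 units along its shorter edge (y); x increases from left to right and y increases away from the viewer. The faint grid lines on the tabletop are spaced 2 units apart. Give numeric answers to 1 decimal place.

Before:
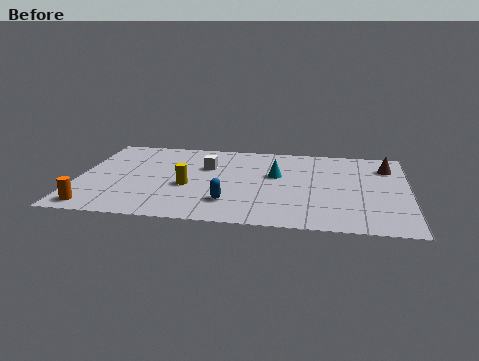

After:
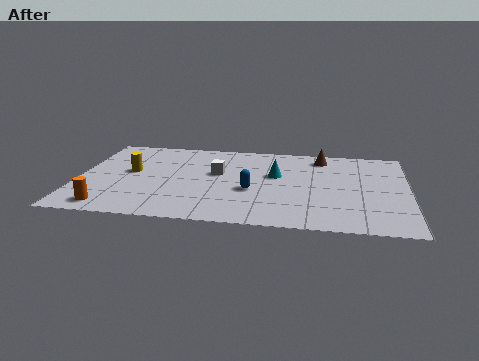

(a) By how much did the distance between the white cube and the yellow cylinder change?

+1.5

They were about 2.2 units apart before and 3.7 after — 1.5 units further apart.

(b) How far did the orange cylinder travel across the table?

0.6

The orange cylinder was near (0.9, 1.0) before and (1.5, 1.1) after, so it travelled √(0.6² + 0.1²) ≈ 0.6 units.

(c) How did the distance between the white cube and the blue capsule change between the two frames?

-1.5

Before: roughly 3.7 units apart; after: 2.2. That's 1.5 units closer together.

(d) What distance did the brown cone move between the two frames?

2.9

The brown cone was near (13.1, 6.5) before and (10.3, 7.2) after, so it travelled √(2.8² + 0.7²) ≈ 2.9 units.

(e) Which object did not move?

the cyan cone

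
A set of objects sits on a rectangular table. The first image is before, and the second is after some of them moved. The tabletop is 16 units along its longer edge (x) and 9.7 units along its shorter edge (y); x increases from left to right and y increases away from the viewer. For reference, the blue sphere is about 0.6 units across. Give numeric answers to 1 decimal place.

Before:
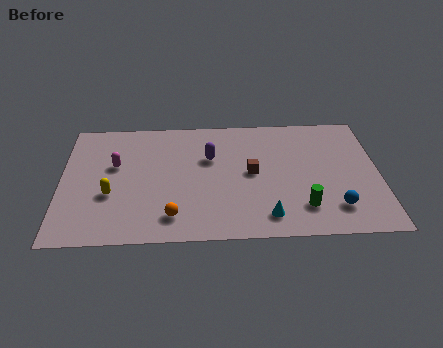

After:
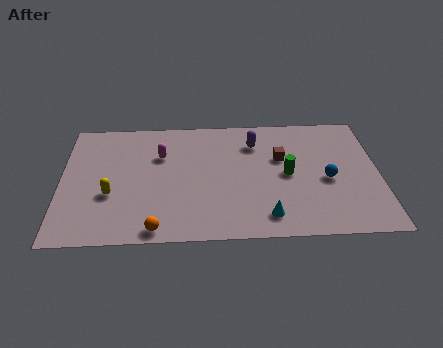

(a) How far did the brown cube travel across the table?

1.9

From (9.6, 5.0) to (11.1, 6.1), the brown cube covered √(1.5² + 1.1²) ≈ 1.9 units.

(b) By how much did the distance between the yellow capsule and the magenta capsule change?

+1.6

Before: roughly 2.3 units apart; after: 3.9. That's 1.6 units further apart.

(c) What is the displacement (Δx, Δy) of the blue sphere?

(-0.3, 2.2)

From the two frames, the blue sphere sits at roughly (13.7, 2.1) before and (13.4, 4.3) after.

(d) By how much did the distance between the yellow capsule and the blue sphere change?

-0.4

The distance was about 11.3 in the first image and 10.9 in the second, so they moved 0.4 units closer together.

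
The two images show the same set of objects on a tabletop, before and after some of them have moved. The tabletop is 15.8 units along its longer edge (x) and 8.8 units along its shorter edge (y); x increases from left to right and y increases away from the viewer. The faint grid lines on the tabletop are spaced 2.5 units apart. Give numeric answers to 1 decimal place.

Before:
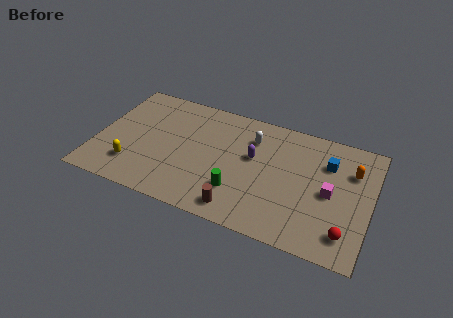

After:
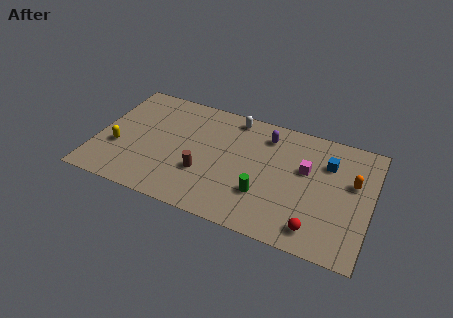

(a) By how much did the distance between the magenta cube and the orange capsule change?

+0.4

They were about 2.3 units apart before and 2.7 after — 0.4 units further apart.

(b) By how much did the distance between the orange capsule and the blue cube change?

+0.3

The distance was about 1.4 in the first image and 1.7 in the second, so they moved 0.3 units further apart.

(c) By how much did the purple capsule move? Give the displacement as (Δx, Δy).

(0.6, 1.9)

From the two frames, the purple capsule sits at roughly (9.0, 5.2) before and (9.6, 7.1) after.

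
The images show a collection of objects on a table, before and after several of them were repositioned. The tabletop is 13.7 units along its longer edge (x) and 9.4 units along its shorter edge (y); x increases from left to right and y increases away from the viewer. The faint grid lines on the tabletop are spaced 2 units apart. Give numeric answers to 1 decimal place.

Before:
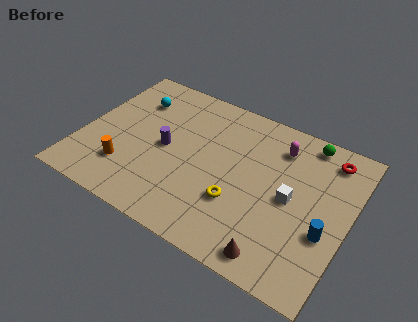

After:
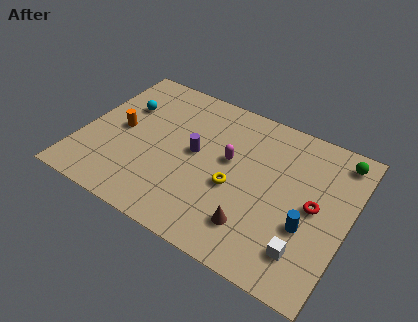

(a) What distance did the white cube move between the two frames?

2.8

The white cube moved from about (10.8, 4.6) to (11.9, 2.0), a distance of √(1.1² + 2.6²) ≈ 2.8.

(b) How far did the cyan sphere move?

0.8

The cyan sphere was near (2.2, 7.0) before and (1.8, 6.3) after, so it travelled √(0.4² + 0.7²) ≈ 0.8 units.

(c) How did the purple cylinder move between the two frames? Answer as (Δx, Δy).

(1.5, 0.4)

The purple cylinder started near (4.3, 4.6) and ended near (5.8, 5.0).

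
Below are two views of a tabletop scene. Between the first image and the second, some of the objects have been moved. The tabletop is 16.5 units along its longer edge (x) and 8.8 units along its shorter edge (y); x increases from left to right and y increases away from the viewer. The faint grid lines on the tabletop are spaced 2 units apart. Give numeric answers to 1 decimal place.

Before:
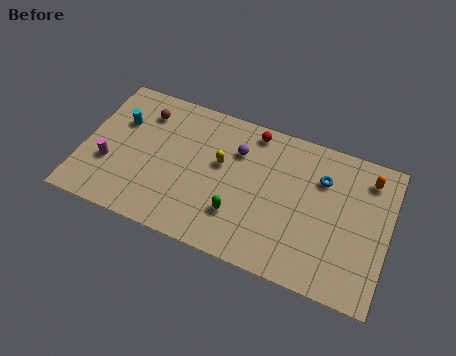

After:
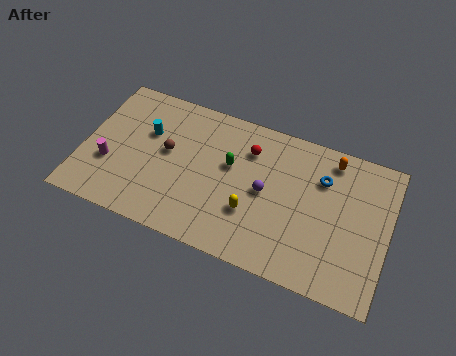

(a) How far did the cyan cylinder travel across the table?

1.5

The cyan cylinder was near (1.8, 5.9) before and (3.3, 5.7) after, so it travelled √(1.5² + 0.2²) ≈ 1.5 units.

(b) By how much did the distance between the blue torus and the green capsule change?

-0.7

They were about 5.7 units apart before and 5.0 after — 0.7 units closer together.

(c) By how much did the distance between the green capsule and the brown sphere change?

-3.7

They were about 7.1 units apart before and 3.4 after — 3.7 units closer together.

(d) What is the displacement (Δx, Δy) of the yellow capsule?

(1.9, -2.3)

The yellow capsule started near (7.4, 5.2) and ended near (9.3, 2.9).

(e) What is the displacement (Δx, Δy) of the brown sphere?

(1.5, -2.0)

The brown sphere was at about (3.0, 6.9) and moved to about (4.5, 4.9).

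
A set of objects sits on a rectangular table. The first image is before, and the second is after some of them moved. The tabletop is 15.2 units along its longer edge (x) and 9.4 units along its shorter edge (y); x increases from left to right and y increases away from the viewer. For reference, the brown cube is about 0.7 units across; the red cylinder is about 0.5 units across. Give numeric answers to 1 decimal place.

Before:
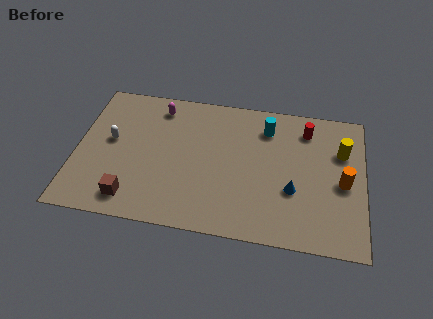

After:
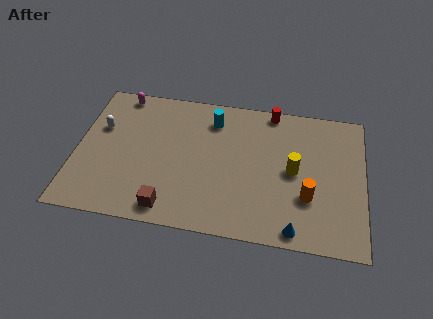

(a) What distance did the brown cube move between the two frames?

2.0

The brown cube moved from about (3.1, 1.5) to (5.1, 1.2), a distance of √(2.0² + 0.3²) ≈ 2.0.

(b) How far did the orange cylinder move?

2.2

The orange cylinder was near (14.1, 4.3) before and (12.3, 3.1) after, so it travelled √(1.8² + 1.2²) ≈ 2.2 units.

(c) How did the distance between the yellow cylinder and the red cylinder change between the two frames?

+1.9

Before: roughly 2.2 units apart; after: 4.1. That's 1.9 units further apart.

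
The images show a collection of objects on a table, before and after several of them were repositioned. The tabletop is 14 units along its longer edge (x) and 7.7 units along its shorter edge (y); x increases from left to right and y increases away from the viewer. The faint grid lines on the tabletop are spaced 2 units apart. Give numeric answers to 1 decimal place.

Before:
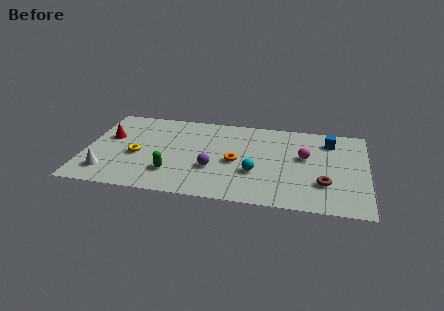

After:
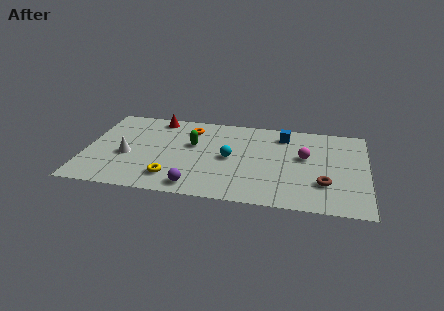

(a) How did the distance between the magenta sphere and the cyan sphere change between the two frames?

+0.8

The distance was about 3.0 in the first image and 3.8 in the second, so they moved 0.8 units further apart.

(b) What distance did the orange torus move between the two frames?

3.5

From (7.5, 3.5) to (5.1, 6.1), the orange torus covered √(2.4² + 2.6²) ≈ 3.5 units.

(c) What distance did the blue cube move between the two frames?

2.3

The blue cube was near (12.1, 6.1) before and (9.8, 6.3) after, so it travelled √(2.3² + 0.2²) ≈ 2.3 units.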